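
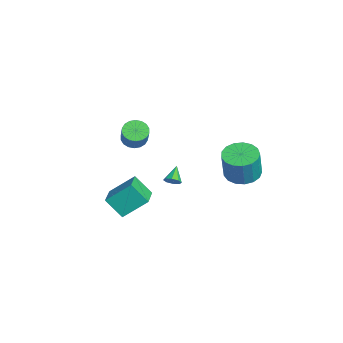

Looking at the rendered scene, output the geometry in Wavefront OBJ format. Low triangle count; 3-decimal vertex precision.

v -3.881 -0.805 1.178
v -3.418 -0.255 0.851
v -2.537 -0.304 2.014
v -2.999 -0.855 2.342
v -3.649 -0.064 1.035
v -2.768 -0.113 2.198
v -3.926 -0.02 1.246
v -3.045 -0.069 2.41
v -4.194 -0.131 1.445
v -3.313 -0.18 2.608
v -4.4 -0.376 1.59
v -3.519 -0.425 2.753
v -4.503 -0.706 1.654
v -3.622 -0.755 2.817
v -4.483 -1.056 1.624
v -3.602 -1.105 2.787
v -4.343 -1.356 1.506
v -3.462 -1.405 2.669
v -4.112 -1.547 1.322
v -3.231 -1.596 2.485
v -3.835 -1.591 1.11
v -2.954 -1.64 2.274
v -3.567 -1.48 0.912
v -2.686 -1.529 2.075
v -3.361 -1.235 0.767
v -2.48 -1.284 1.93
v -3.258 -0.905 0.703
v -2.377 -0.954 1.866
v -3.278 -0.555 0.733
v -2.397 -0.604 1.896
v 2.724 0.261 1.8
v 3.016 0.172 2.208
v 1.916 0.639 2.46
v 3.067 0.531 2.064
v 2.916 0.732 1.765
v 2.654 0.657 1.487
v 2.432 0.35 1.391
v 2.382 -0.009 1.535
v 2.532 -0.21 1.834
v 2.794 -0.135 2.113
v -0.828 -2.704 -1.116
v -0.72 -1.263 0.055
v -0.282 -1.835 -2.237
v -0.174 -0.393 -1.066
v 0.774 -3.167 -0.694
v 0.882 -1.725 0.477
v 1.32 -2.297 -1.815
v 1.428 -0.856 -0.644
v 3.348 3.989 2.505
v 4.293 4.383 2.321
v 4.737 4.145 4.091
v 3.792 3.751 4.275
v 4.019 4.781 2.443
v 4.464 4.543 4.213
v 3.592 4.997 2.579
v 4.037 4.759 4.349
v 3.109 4.983 2.699
v 3.554 4.745 4.468
v 2.681 4.741 2.774
v 3.125 4.502 4.543
v 2.405 4.326 2.787
v 2.85 4.088 4.557
v 2.346 3.835 2.736
v 2.79 3.597 4.506
v 2.516 3.379 2.632
v 2.96 3.14 4.402
v 2.876 3.062 2.499
v 3.32 2.824 4.268
v 3.345 2.958 2.367
v 3.789 2.72 4.137
v 3.814 3.09 2.267
v 4.258 2.852 4.037
v 4.177 3.428 2.222
v 4.621 3.19 3.991
v 4.349 3.895 2.241
v 4.794 3.657 4.011
f 2 1 5
f 2 5 3
f 3 5 6
f 3 6 4
f 5 1 7
f 5 7 6
f 6 7 8
f 6 8 4
f 7 1 9
f 7 9 8
f 8 9 10
f 8 10 4
f 9 1 11
f 9 11 10
f 10 11 12
f 10 12 4
f 11 1 13
f 11 13 12
f 12 13 14
f 12 14 4
f 13 1 15
f 13 15 14
f 14 15 16
f 14 16 4
f 15 1 17
f 15 17 16
f 16 17 18
f 16 18 4
f 17 1 19
f 17 19 18
f 18 19 20
f 18 20 4
f 19 1 21
f 19 21 20
f 20 21 22
f 20 22 4
f 21 1 23
f 21 23 22
f 22 23 24
f 22 24 4
f 23 1 25
f 23 25 24
f 24 25 26
f 24 26 4
f 25 1 27
f 25 27 26
f 26 27 28
f 26 28 4
f 27 1 29
f 27 29 28
f 28 29 30
f 28 30 4
f 29 1 2
f 29 2 30
f 30 2 3
f 30 3 4
f 32 31 34
f 32 34 33
f 34 31 35
f 34 35 33
f 35 31 36
f 35 36 33
f 36 31 37
f 36 37 33
f 37 31 38
f 37 38 33
f 38 31 39
f 38 39 33
f 39 31 40
f 39 40 33
f 40 31 32
f 40 32 33
f 42 44 41
f 45 42 41
f 41 44 43
f 43 45 41
f 42 48 44
f 46 42 45
f 46 48 42
f 44 48 43
f 47 45 43
f 43 48 47
f 47 46 45
f 48 46 47
f 50 49 53
f 50 53 51
f 51 53 54
f 51 54 52
f 53 49 55
f 53 55 54
f 54 55 56
f 54 56 52
f 55 49 57
f 55 57 56
f 56 57 58
f 56 58 52
f 57 49 59
f 57 59 58
f 58 59 60
f 58 60 52
f 59 49 61
f 59 61 60
f 60 61 62
f 60 62 52
f 61 49 63
f 61 63 62
f 62 63 64
f 62 64 52
f 63 49 65
f 63 65 64
f 64 65 66
f 64 66 52
f 65 49 67
f 65 67 66
f 66 67 68
f 66 68 52
f 67 49 69
f 67 69 68
f 68 69 70
f 68 70 52
f 69 49 71
f 69 71 70
f 70 71 72
f 70 72 52
f 71 49 73
f 71 73 72
f 72 73 74
f 72 74 52
f 73 49 75
f 73 75 74
f 74 75 76
f 74 76 52
f 75 49 50
f 75 50 76
f 76 50 51
f 76 51 52



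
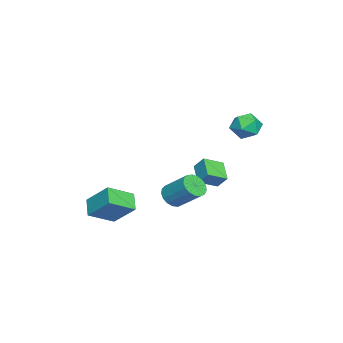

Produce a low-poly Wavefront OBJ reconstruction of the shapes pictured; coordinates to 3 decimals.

v -3.812 -0.302 -2.214
v -3.592 0.315 -1.445
v -4.588 0.667 -2.769
v -4.368 1.284 -2
v -2.672 0.196 -2.94
v -2.452 0.813 -2.171
v -3.448 1.165 -3.495
v -3.228 1.782 -2.726
v -3.714 2.932 1.574
v -3.089 3.289 0.866
v -2.431 2.511 2.494
v -1.806 2.868 1.786
v -2.379 3.504 2.321
v -3.172 3.764 1.753
v -2.348 2.036 1.607
v -3.141 2.296 1.039
v -2.245 2.736 0.887
v -2.264 3.643 1.328
v -3.256 2.157 2.032
v -3.275 3.064 2.473
v -0.631 -0.736 -3.213
v -0.248 -0.344 -3.837
v 0.294 1.047 -2.63
v -0.089 0.656 -2.007
v -0.616 -0.195 -3.843
v -0.074 1.196 -2.636
v -0.988 -0.17 -3.705
v -0.445 1.221 -2.498
v -1.278 -0.274 -3.454
v -0.735 1.117 -2.248
v -1.42 -0.485 -3.149
v -0.877 0.907 -1.942
v -1.381 -0.752 -2.857
v -0.838 0.639 -1.651
v -1.17 -1.016 -2.648
v -0.628 0.375 -1.441
v -0.836 -1.216 -2.568
v -0.294 0.176 -1.361
v -0.455 -1.305 -2.636
v 0.087 0.086 -1.429
v -0.115 -1.264 -2.836
v 0.428 0.127 -1.629
v 0.108 -1.102 -3.123
v 0.65 0.289 -1.916
v 0.161 -0.857 -3.43
v 0.703 0.535 -2.223
v 0.032 -0.583 -3.688
v 0.575 0.808 -2.481
v 3.148 -4.554 -2.256
v 3.624 -3.225 -0.969
v 2.118 -3.397 -3.07
v 2.594 -2.068 -1.783
v 4.086 -4.212 -2.957
v 4.562 -2.883 -1.67
v 3.056 -3.055 -3.771
v 3.532 -1.726 -2.484
f 2 4 1
f 5 2 1
f 1 4 3
f 3 5 1
f 2 8 4
f 6 2 5
f 6 8 2
f 4 8 3
f 7 5 3
f 3 8 7
f 7 6 5
f 8 6 7
f 9 20 14
f 9 14 10
f 9 10 16
f 9 16 19
f 9 19 20
f 10 14 18
f 14 20 13
f 20 19 11
f 19 16 15
f 16 10 17
f 12 18 13
f 12 13 11
f 12 11 15
f 12 15 17
f 12 17 18
f 13 18 14
f 11 13 20
f 15 11 19
f 17 15 16
f 18 17 10
f 22 21 25
f 22 25 23
f 23 25 26
f 23 26 24
f 25 21 27
f 25 27 26
f 26 27 28
f 26 28 24
f 27 21 29
f 27 29 28
f 28 29 30
f 28 30 24
f 29 21 31
f 29 31 30
f 30 31 32
f 30 32 24
f 31 21 33
f 31 33 32
f 32 33 34
f 32 34 24
f 33 21 35
f 33 35 34
f 34 35 36
f 34 36 24
f 35 21 37
f 35 37 36
f 36 37 38
f 36 38 24
f 37 21 39
f 37 39 38
f 38 39 40
f 38 40 24
f 39 21 41
f 39 41 40
f 40 41 42
f 40 42 24
f 41 21 43
f 41 43 42
f 42 43 44
f 42 44 24
f 43 21 45
f 43 45 44
f 44 45 46
f 44 46 24
f 45 21 47
f 45 47 46
f 46 47 48
f 46 48 24
f 47 21 22
f 47 22 48
f 48 22 23
f 48 23 24
f 50 52 49
f 53 50 49
f 49 52 51
f 51 53 49
f 50 56 52
f 54 50 53
f 54 56 50
f 52 56 51
f 55 53 51
f 51 56 55
f 55 54 53
f 56 54 55



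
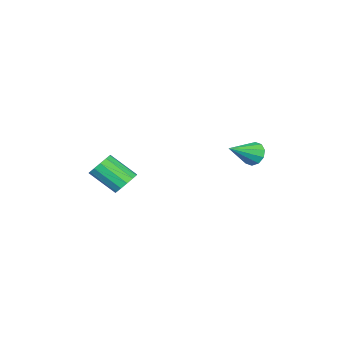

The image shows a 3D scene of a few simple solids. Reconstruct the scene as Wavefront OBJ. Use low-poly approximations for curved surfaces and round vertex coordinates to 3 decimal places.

v 1.097 3.454 3.251
v 1.463 3.558 2.688
v 2.423 2.886 4.009
v 1.48 3.908 2.92
v 1.351 4.084 3.279
v 1.124 4.02 3.627
v 0.888 3.74 3.832
v 0.73 3.35 3.815
v 0.713 3.001 3.583
v 0.842 2.824 3.224
v 1.069 2.888 2.876
v 1.306 3.168 2.671
v 3.533 -1.701 1.18
v 3.936 -2.039 0.688
v 4.13 -3.318 1.729
v 3.727 -2.979 2.22
v 4.191 -1.818 0.913
v 4.386 -3.096 1.953
v 4.237 -1.559 1.222
v 4.432 -2.838 2.262
v 4.06 -1.346 1.517
v 4.255 -2.624 2.558
v 3.715 -1.245 1.706
v 3.91 -2.523 2.747
v 3.313 -1.288 1.727
v 3.507 -2.567 2.768
v 2.98 -1.463 1.575
v 3.174 -2.742 2.616
v 2.822 -1.713 1.297
v 3.017 -2.992 2.338
v 2.891 -1.96 0.982
v 3.085 -3.238 2.022
v 3.163 -2.124 0.729
v 3.357 -3.402 1.77
v 3.552 -2.153 0.62
v 3.747 -3.432 1.661
f 2 1 4
f 2 4 3
f 4 1 5
f 4 5 3
f 5 1 6
f 5 6 3
f 6 1 7
f 6 7 3
f 7 1 8
f 7 8 3
f 8 1 9
f 8 9 3
f 9 1 10
f 9 10 3
f 10 1 11
f 10 11 3
f 11 1 12
f 11 12 3
f 12 1 2
f 12 2 3
f 14 13 17
f 14 17 15
f 15 17 18
f 15 18 16
f 17 13 19
f 17 19 18
f 18 19 20
f 18 20 16
f 19 13 21
f 19 21 20
f 20 21 22
f 20 22 16
f 21 13 23
f 21 23 22
f 22 23 24
f 22 24 16
f 23 13 25
f 23 25 24
f 24 25 26
f 24 26 16
f 25 13 27
f 25 27 26
f 26 27 28
f 26 28 16
f 27 13 29
f 27 29 28
f 28 29 30
f 28 30 16
f 29 13 31
f 29 31 30
f 30 31 32
f 30 32 16
f 31 13 33
f 31 33 32
f 32 33 34
f 32 34 16
f 33 13 35
f 33 35 34
f 34 35 36
f 34 36 16
f 35 13 14
f 35 14 36
f 36 14 15
f 36 15 16



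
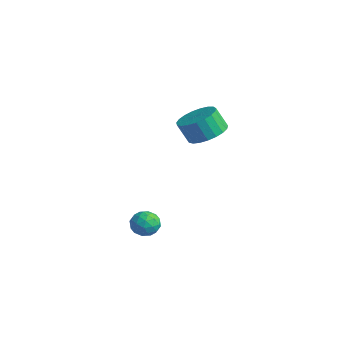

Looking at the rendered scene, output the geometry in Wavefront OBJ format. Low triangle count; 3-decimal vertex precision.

v 2.744 -3.155 -2.229
v 3.235 -3.415 -1.716
v 2.005 -4.105 -2.004
v 2.496 -4.365 -1.491
v 2.108 -3.729 -1.355
v 2.565 -3.142 -1.494
v 2.675 -4.378 -2.226
v 3.132 -3.791 -2.365
v 3.193 -4.171 -1.713
v 2.842 -3.771 -1.175
v 2.398 -3.749 -2.545
v 2.047 -3.349 -2.007
v 3.055 -3.202 -1.992
v 2.185 -4.318 -1.728
v 1.957 -3.945 -1.648
v 2.246 -4.098 -1.346
v 2.661 -3.041 -1.862
v 2.949 -3.194 -1.56
v 2.287 -3.379 -1.348
v 2.291 -4.326 -2.16
v 2.579 -4.479 -1.858
v 2.994 -3.422 -2.374
v 3.283 -3.575 -2.072
v 2.953 -4.141 -2.372
v 3.318 -3.799 -1.689
v 2.883 -4.357 -1.557
v 2.989 -4.365 -1.989
v 3.258 -4.02 -2.071
v 3.112 -3.564 -1.373
v 2.677 -4.122 -1.24
v 2.449 -3.748 -1.161
v 2.718 -3.403 -1.242
v 3.087 -4.008 -1.371
v 2.563 -3.398 -2.48
v 2.128 -3.956 -2.347
v 2.522 -4.117 -2.478
v 2.791 -3.772 -2.559
v 2.357 -3.163 -2.163
v 1.922 -3.721 -2.031
v 1.982 -3.5 -1.649
v 2.251 -3.155 -1.731
v 2.153 -3.512 -2.349
v -1.43 2.378 0.372
v -0.684 2.98 0.868
v -1.103 2.565 2.004
v -1.85 1.962 1.508
v -1.031 3.264 0.843
v -1.45 2.848 1.979
v -1.448 3.394 0.737
v -1.867 2.978 1.873
v -1.861 3.348 0.568
v -2.28 2.933 1.704
v -2.2 3.135 0.365
v -2.619 2.72 1.501
v -2.406 2.791 0.163
v -2.825 2.375 1.299
v -2.443 2.375 -0.003
v -2.862 1.96 1.133
v -2.305 1.96 -0.104
v -2.724 1.544 1.032
v -2.016 1.617 -0.122
v -2.435 1.201 1.014
v -1.626 1.405 -0.056
v -2.045 0.99 1.08
v -1.201 1.362 0.085
v -1.62 0.947 1.221
v -0.817 1.494 0.275
v -1.236 1.079 1.411
v -0.538 1.779 0.482
v -0.957 1.364 1.618
v -0.414 2.168 0.67
v -0.833 1.752 1.806
v -0.465 2.593 0.807
v -0.884 2.177 1.943
f 1 38 17
f 38 12 41
f 17 41 6
f 38 41 17
f 1 17 13
f 17 6 18
f 13 18 2
f 17 18 13
f 1 13 22
f 13 2 23
f 22 23 8
f 13 23 22
f 1 22 34
f 22 8 37
f 34 37 11
f 22 37 34
f 1 34 38
f 34 11 42
f 38 42 12
f 34 42 38
f 2 18 29
f 18 6 32
f 29 32 10
f 18 32 29
f 6 41 19
f 41 12 40
f 19 40 5
f 41 40 19
f 12 42 39
f 42 11 35
f 39 35 3
f 42 35 39
f 11 37 36
f 37 8 24
f 36 24 7
f 37 24 36
f 8 23 28
f 23 2 25
f 28 25 9
f 23 25 28
f 4 30 16
f 30 10 31
f 16 31 5
f 30 31 16
f 4 16 14
f 16 5 15
f 14 15 3
f 16 15 14
f 4 14 21
f 14 3 20
f 21 20 7
f 14 20 21
f 4 21 26
f 21 7 27
f 26 27 9
f 21 27 26
f 4 26 30
f 26 9 33
f 30 33 10
f 26 33 30
f 5 31 19
f 31 10 32
f 19 32 6
f 31 32 19
f 3 15 39
f 15 5 40
f 39 40 12
f 15 40 39
f 7 20 36
f 20 3 35
f 36 35 11
f 20 35 36
f 9 27 28
f 27 7 24
f 28 24 8
f 27 24 28
f 10 33 29
f 33 9 25
f 29 25 2
f 33 25 29
f 44 43 47
f 44 47 45
f 45 47 48
f 45 48 46
f 47 43 49
f 47 49 48
f 48 49 50
f 48 50 46
f 49 43 51
f 49 51 50
f 50 51 52
f 50 52 46
f 51 43 53
f 51 53 52
f 52 53 54
f 52 54 46
f 53 43 55
f 53 55 54
f 54 55 56
f 54 56 46
f 55 43 57
f 55 57 56
f 56 57 58
f 56 58 46
f 57 43 59
f 57 59 58
f 58 59 60
f 58 60 46
f 59 43 61
f 59 61 60
f 60 61 62
f 60 62 46
f 61 43 63
f 61 63 62
f 62 63 64
f 62 64 46
f 63 43 65
f 63 65 64
f 64 65 66
f 64 66 46
f 65 43 67
f 65 67 66
f 66 67 68
f 66 68 46
f 67 43 69
f 67 69 68
f 68 69 70
f 68 70 46
f 69 43 71
f 69 71 70
f 70 71 72
f 70 72 46
f 71 43 73
f 71 73 72
f 72 73 74
f 72 74 46
f 73 43 44
f 73 44 74
f 74 44 45
f 74 45 46



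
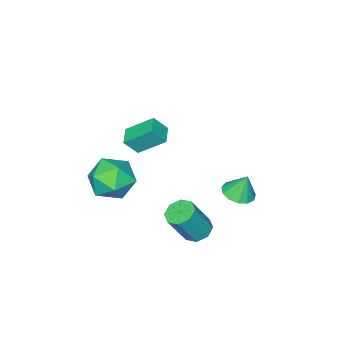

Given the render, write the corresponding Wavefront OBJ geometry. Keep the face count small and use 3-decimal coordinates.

v 3.313 -1.8 -0.377
v 3.868 -2.075 -1.316
v 3.672 -3.445 0.316
v 4.227 -3.72 -0.623
v 4.652 -2.948 0.076
v 4.43 -1.931 -0.352
v 3.11 -3.589 -0.648
v 2.888 -2.572 -1.076
v 3.742 -3.181 -1.483
v 4.696 -2.784 -1.036
v 2.844 -2.736 0.036
v 3.798 -2.339 0.483
v 1.673 -1.618 2.108
v 2.13 -1.975 2.809
v 2.333 -1.071 1.957
v 2.789 -1.428 2.659
v 2.291 -2.612 1.201
v 2.747 -2.969 1.903
v 2.95 -2.065 1.051
v 3.407 -2.422 1.752
v -1.462 -0.508 -3.381
v -0.878 -0.007 -3.418
v -1.658 -0.192 -2.239
v -1.233 0.21 -3.539
v -1.661 0.2 -3.61
v -2.026 -0.036 -3.608
v -2.211 -0.421 -3.534
v -2.159 -0.833 -3.411
v -1.885 -1.143 -3.278
v -1.477 -1.25 -3.178
v -1.064 -1.122 -3.142
v -0.777 -0.799 -3.182
v -0.708 -0.383 -3.285
v 1.46 -0.122 -3.724
v 2.068 -0.206 -4.06
v 2.888 -0.462 -2.512
v 2.28 -0.378 -2.176
v 1.976 0.305 -3.927
v 2.796 0.049 -2.379
v 1.582 0.565 -3.675
v 2.402 0.31 -2.127
v 1.116 0.423 -3.451
v 1.936 0.168 -1.904
v 0.852 -0.038 -3.388
v 1.672 -0.294 -1.84
v 0.944 -0.549 -3.521
v 1.764 -0.805 -1.973
v 1.338 -0.81 -3.773
v 2.158 -1.065 -2.225
v 1.804 -0.668 -3.996
v 2.624 -0.923 -2.449
f 1 12 6
f 1 6 2
f 1 2 8
f 1 8 11
f 1 11 12
f 2 6 10
f 6 12 5
f 12 11 3
f 11 8 7
f 8 2 9
f 4 10 5
f 4 5 3
f 4 3 7
f 4 7 9
f 4 9 10
f 5 10 6
f 3 5 12
f 7 3 11
f 9 7 8
f 10 9 2
f 14 16 13
f 17 14 13
f 13 16 15
f 15 17 13
f 14 20 16
f 18 14 17
f 18 20 14
f 16 20 15
f 19 17 15
f 15 20 19
f 19 18 17
f 20 18 19
f 22 21 24
f 22 24 23
f 24 21 25
f 24 25 23
f 25 21 26
f 25 26 23
f 26 21 27
f 26 27 23
f 27 21 28
f 27 28 23
f 28 21 29
f 28 29 23
f 29 21 30
f 29 30 23
f 30 21 31
f 30 31 23
f 31 21 32
f 31 32 23
f 32 21 33
f 32 33 23
f 33 21 22
f 33 22 23
f 35 34 38
f 35 38 36
f 36 38 39
f 36 39 37
f 38 34 40
f 38 40 39
f 39 40 41
f 39 41 37
f 40 34 42
f 40 42 41
f 41 42 43
f 41 43 37
f 42 34 44
f 42 44 43
f 43 44 45
f 43 45 37
f 44 34 46
f 44 46 45
f 45 46 47
f 45 47 37
f 46 34 48
f 46 48 47
f 47 48 49
f 47 49 37
f 48 34 50
f 48 50 49
f 49 50 51
f 49 51 37
f 50 34 35
f 50 35 51
f 51 35 36
f 51 36 37



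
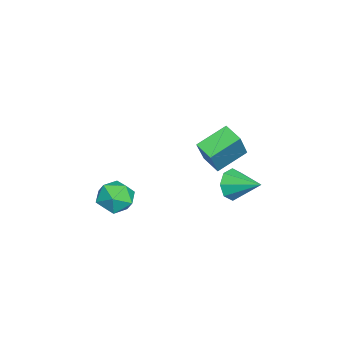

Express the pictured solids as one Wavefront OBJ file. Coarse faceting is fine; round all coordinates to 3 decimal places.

v -2.56 -3.05 -2.739
v -1.599 -3.533 -2.448
v -3.341 -3.707 -1.252
v -2.38 -4.19 -0.961
v -2.474 -3.08 -0.938
v -1.992 -2.674 -1.857
v -2.948 -4.566 -1.843
v -2.466 -4.16 -2.762
v -1.839 -4.47 -1.894
v -1.546 -3.552 -1.335
v -3.394 -3.688 -2.365
v -3.101 -2.77 -1.806
v -3.725 2.036 -1.089
v -3.171 2.135 -1.891
v -3.015 3.544 -0.411
v -3.835 2.477 -1.957
v -4.435 2.56 -1.514
v -4.619 2.336 -0.822
v -4.279 1.936 -0.287
v -3.615 1.594 -0.221
v -3.015 1.511 -0.664
v -2.831 1.735 -1.356
v -2.366 2.212 3.145
v -1.29 2.021 4.832
v -1.683 2.987 2.797
v -0.606 2.796 4.483
v -1.354 0.964 2.357
v -0.277 0.773 4.043
v -0.67 1.739 2.008
v 0.406 1.548 3.695
f 1 12 6
f 1 6 2
f 1 2 8
f 1 8 11
f 1 11 12
f 2 6 10
f 6 12 5
f 12 11 3
f 11 8 7
f 8 2 9
f 4 10 5
f 4 5 3
f 4 3 7
f 4 7 9
f 4 9 10
f 5 10 6
f 3 5 12
f 7 3 11
f 9 7 8
f 10 9 2
f 14 13 16
f 14 16 15
f 16 13 17
f 16 17 15
f 17 13 18
f 17 18 15
f 18 13 19
f 18 19 15
f 19 13 20
f 19 20 15
f 20 13 21
f 20 21 15
f 21 13 22
f 21 22 15
f 22 13 14
f 22 14 15
f 24 26 23
f 27 24 23
f 23 26 25
f 25 27 23
f 24 30 26
f 28 24 27
f 28 30 24
f 26 30 25
f 29 27 25
f 25 30 29
f 29 28 27
f 30 28 29



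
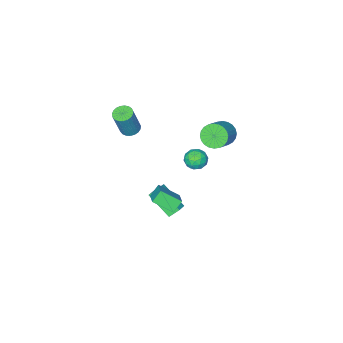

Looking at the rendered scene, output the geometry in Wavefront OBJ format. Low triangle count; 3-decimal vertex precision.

v 1.262 0.77 -4.291
v 1.556 -0.747 -3.202
v 1.969 1.197 -3.886
v 2.263 -0.319 -2.797
v 1.777 0.459 -4.863
v 2.071 -1.057 -3.774
v 2.484 0.887 -4.458
v 2.778 -0.63 -3.369
v 3.336 -1.518 2.672
v 3.691 -1.046 2.521
v 4.299 -0.93 4.317
v 3.944 -1.402 4.468
v 3.475 -0.93 2.587
v 4.083 -0.814 4.383
v 3.235 -0.917 2.667
v 3.843 -0.8 4.463
v 3.012 -1.007 2.749
v 3.621 -0.891 4.545
v 2.845 -1.185 2.817
v 3.454 -1.069 4.613
v 2.763 -1.422 2.86
v 3.372 -1.305 4.656
v 2.78 -1.674 2.87
v 3.389 -1.558 4.666
v 2.894 -1.9 2.846
v 3.502 -1.784 4.643
v 3.083 -2.06 2.793
v 3.692 -1.944 4.589
v 3.316 -2.126 2.718
v 3.925 -2.01 4.514
v 3.553 -2.087 2.635
v 4.161 -1.971 4.431
v 3.752 -1.95 2.559
v 4.36 -1.833 4.355
v 3.879 -1.737 2.502
v 4.488 -1.621 4.298
v 3.912 -1.488 2.475
v 4.521 -1.371 4.271
v 3.846 -1.243 2.481
v 4.454 -1.127 4.278
v 2.569 0.039 -1.984
v 3.187 1.019 -1.372
v 1.792 0.995 -2.73
v 2.41 1.974 -2.118
v 3.19 0.046 -2.622
v 3.808 1.025 -2.01
v 2.413 1.001 -3.368
v 3.031 1.981 -2.756
v 1.689 3.148 2.595
v 2.412 3.108 2.565
v 1.608 2.292 1.795
v 2.331 2.252 1.765
v 1.98 2.035 2.362
v 2.03 2.564 2.856
v 1.99 2.836 1.504
v 2.04 3.365 1.998
v 2.599 2.915 1.891
v 2.593 2.42 2.421
v 1.427 2.98 1.939
v 1.421 2.485 2.469
v 2.058 3.203 2.65
v 1.962 2.197 1.71
v 1.756 2.07 2.061
v 2.181 2.046 2.043
v 1.833 2.883 2.821
v 2.258 2.86 2.804
v 2.004 2.229 2.684
v 1.762 2.54 1.556
v 2.187 2.517 1.539
v 1.839 3.354 2.317
v 2.264 3.33 2.299
v 2.016 3.171 1.676
v 2.592 3.066 2.236
v 2.545 2.563 1.766
v 2.344 2.906 1.613
v 2.373 3.217 1.903
v 2.589 2.775 2.548
v 2.541 2.272 2.078
v 2.335 2.144 2.429
v 2.364 2.455 2.719
v 2.698 2.661 2.152
v 1.479 3.128 2.282
v 1.431 2.625 1.812
v 1.656 2.945 1.641
v 1.685 3.256 1.931
v 1.475 2.837 2.594
v 1.428 2.334 2.124
v 1.647 2.183 2.457
v 1.676 2.494 2.747
v 1.322 2.739 2.208
v -0.19 2.385 2.967
v 0.27 2.498 2.298
v 1.411 3.088 3.184
v 0.95 2.975 3.853
v 0.114 2.777 2.314
v 1.255 3.367 3.2
v -0.089 2.996 2.43
v 1.052 3.586 3.315
v -0.307 3.122 2.627
v 0.834 3.712 3.512
v -0.508 3.136 2.876
v 0.633 3.726 3.761
v -0.66 3.035 3.139
v 0.481 3.625 4.024
v -0.74 2.836 3.376
v 0.4 3.426 4.261
v -0.737 2.568 3.55
v 0.403 3.158 4.436
v -0.651 2.272 3.636
v 0.49 2.862 4.522
v -0.495 1.993 3.62
v 0.646 2.583 4.506
v -0.292 1.774 3.505
v 0.849 2.364 4.39
v -0.074 1.648 3.308
v 1.067 2.238 4.193
v 0.127 1.634 3.059
v 1.268 2.224 3.944
v 0.279 1.735 2.796
v 1.42 2.325 3.681
v 0.36 1.934 2.559
v 1.5 2.524 3.444
v 0.357 2.202 2.384
v 1.497 2.792 3.27
f 2 4 1
f 5 2 1
f 1 4 3
f 3 5 1
f 2 8 4
f 6 2 5
f 6 8 2
f 4 8 3
f 7 5 3
f 3 8 7
f 7 6 5
f 8 6 7
f 10 9 13
f 10 13 11
f 11 13 14
f 11 14 12
f 13 9 15
f 13 15 14
f 14 15 16
f 14 16 12
f 15 9 17
f 15 17 16
f 16 17 18
f 16 18 12
f 17 9 19
f 17 19 18
f 18 19 20
f 18 20 12
f 19 9 21
f 19 21 20
f 20 21 22
f 20 22 12
f 21 9 23
f 21 23 22
f 22 23 24
f 22 24 12
f 23 9 25
f 23 25 24
f 24 25 26
f 24 26 12
f 25 9 27
f 25 27 26
f 26 27 28
f 26 28 12
f 27 9 29
f 27 29 28
f 28 29 30
f 28 30 12
f 29 9 31
f 29 31 30
f 30 31 32
f 30 32 12
f 31 9 33
f 31 33 32
f 32 33 34
f 32 34 12
f 33 9 35
f 33 35 34
f 34 35 36
f 34 36 12
f 35 9 37
f 35 37 36
f 36 37 38
f 36 38 12
f 37 9 39
f 37 39 38
f 38 39 40
f 38 40 12
f 39 9 10
f 39 10 40
f 40 10 11
f 40 11 12
f 42 44 41
f 45 42 41
f 41 44 43
f 43 45 41
f 42 48 44
f 46 42 45
f 46 48 42
f 44 48 43
f 47 45 43
f 43 48 47
f 47 46 45
f 48 46 47
f 49 86 65
f 86 60 89
f 65 89 54
f 86 89 65
f 49 65 61
f 65 54 66
f 61 66 50
f 65 66 61
f 49 61 70
f 61 50 71
f 70 71 56
f 61 71 70
f 49 70 82
f 70 56 85
f 82 85 59
f 70 85 82
f 49 82 86
f 82 59 90
f 86 90 60
f 82 90 86
f 50 66 77
f 66 54 80
f 77 80 58
f 66 80 77
f 54 89 67
f 89 60 88
f 67 88 53
f 89 88 67
f 60 90 87
f 90 59 83
f 87 83 51
f 90 83 87
f 59 85 84
f 85 56 72
f 84 72 55
f 85 72 84
f 56 71 76
f 71 50 73
f 76 73 57
f 71 73 76
f 52 78 64
f 78 58 79
f 64 79 53
f 78 79 64
f 52 64 62
f 64 53 63
f 62 63 51
f 64 63 62
f 52 62 69
f 62 51 68
f 69 68 55
f 62 68 69
f 52 69 74
f 69 55 75
f 74 75 57
f 69 75 74
f 52 74 78
f 74 57 81
f 78 81 58
f 74 81 78
f 53 79 67
f 79 58 80
f 67 80 54
f 79 80 67
f 51 63 87
f 63 53 88
f 87 88 60
f 63 88 87
f 55 68 84
f 68 51 83
f 84 83 59
f 68 83 84
f 57 75 76
f 75 55 72
f 76 72 56
f 75 72 76
f 58 81 77
f 81 57 73
f 77 73 50
f 81 73 77
f 92 91 95
f 92 95 93
f 93 95 96
f 93 96 94
f 95 91 97
f 95 97 96
f 96 97 98
f 96 98 94
f 97 91 99
f 97 99 98
f 98 99 100
f 98 100 94
f 99 91 101
f 99 101 100
f 100 101 102
f 100 102 94
f 101 91 103
f 101 103 102
f 102 103 104
f 102 104 94
f 103 91 105
f 103 105 104
f 104 105 106
f 104 106 94
f 105 91 107
f 105 107 106
f 106 107 108
f 106 108 94
f 107 91 109
f 107 109 108
f 108 109 110
f 108 110 94
f 109 91 111
f 109 111 110
f 110 111 112
f 110 112 94
f 111 91 113
f 111 113 112
f 112 113 114
f 112 114 94
f 113 91 115
f 113 115 114
f 114 115 116
f 114 116 94
f 115 91 117
f 115 117 116
f 116 117 118
f 116 118 94
f 117 91 119
f 117 119 118
f 118 119 120
f 118 120 94
f 119 91 121
f 119 121 120
f 120 121 122
f 120 122 94
f 121 91 123
f 121 123 122
f 122 123 124
f 122 124 94
f 123 91 92
f 123 92 124
f 124 92 93
f 124 93 94



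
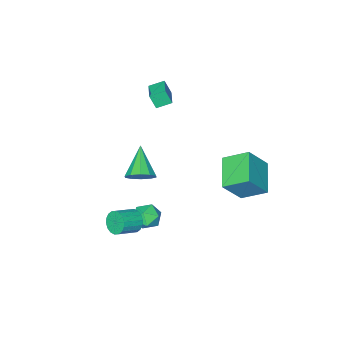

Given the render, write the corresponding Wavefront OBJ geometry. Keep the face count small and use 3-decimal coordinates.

v -3.175 -2.473 2.726
v -3.005 -2.812 3.531
v -2.42 -1.462 2.993
v -2.25 -1.801 3.798
v -2.49 -2.899 2.402
v -2.32 -3.238 3.207
v -1.735 -1.888 2.669
v -1.565 -2.227 3.474
v 1.53 0.389 -2.848
v 1.759 0.072 -3.416
v 2.859 0.013 -2.94
v 2.63 0.331 -2.372
v 1.803 0.369 -3.482
v 2.903 0.31 -3.005
v 1.794 0.669 -3.421
v 2.893 0.611 -2.945
v 1.731 0.915 -3.248
v 2.831 0.856 -2.771
v 1.629 1.056 -2.995
v 2.729 0.997 -2.518
v 1.508 1.066 -2.713
v 2.607 1.007 -2.236
v 1.391 0.941 -2.458
v 2.49 0.882 -1.981
v 1.301 0.707 -2.28
v 2.401 0.648 -1.804
v 1.257 0.41 -2.215
v 2.357 0.351 -1.738
v 1.267 0.109 -2.275
v 2.366 0.051 -1.799
v 1.329 -0.136 -2.449
v 2.429 -0.195 -1.972
v 1.431 -0.277 -2.702
v 2.531 -0.336 -2.225
v 1.553 -0.287 -2.984
v 2.652 -0.346 -2.507
v 1.67 -0.162 -3.239
v 2.769 -0.221 -2.762
v 0.086 0.509 -4.077
v 0.791 0.506 -3.658
v -0.191 -0.706 -3.622
v 0.514 -0.709 -3.203
v -0.095 -0.209 -2.976
v 0.076 0.542 -3.258
v 0.524 -0.742 -4.022
v 0.695 0.009 -4.304
v 1.062 -0.268 -3.624
v 0.679 0.062 -2.978
v -0.079 -0.262 -4.302
v -0.462 0.068 -3.656
v -3.531 1.137 -0.228
v -4.334 2.22 0.558
v -4.618 1.352 -1.634
v -5.42 2.435 -0.849
v -2.38 2.485 -0.911
v -3.182 3.568 -0.126
v -3.466 2.7 -2.318
v -4.269 3.783 -1.532
v 1.265 0.656 0.725
v 1.952 0.289 0.907
v 0.355 -0.496 1.835
v 1.884 0.655 1.232
v 1.58 1.022 1.363
v 1.155 1.249 1.251
v 0.772 1.25 0.938
v 0.578 1.023 0.544
v 0.645 0.657 0.219
v 0.95 0.29 0.087
v 1.374 0.063 0.199
v 1.757 0.063 0.512
f 2 4 1
f 5 2 1
f 1 4 3
f 3 5 1
f 2 8 4
f 6 2 5
f 6 8 2
f 4 8 3
f 7 5 3
f 3 8 7
f 7 6 5
f 8 6 7
f 10 9 13
f 10 13 11
f 11 13 14
f 11 14 12
f 13 9 15
f 13 15 14
f 14 15 16
f 14 16 12
f 15 9 17
f 15 17 16
f 16 17 18
f 16 18 12
f 17 9 19
f 17 19 18
f 18 19 20
f 18 20 12
f 19 9 21
f 19 21 20
f 20 21 22
f 20 22 12
f 21 9 23
f 21 23 22
f 22 23 24
f 22 24 12
f 23 9 25
f 23 25 24
f 24 25 26
f 24 26 12
f 25 9 27
f 25 27 26
f 26 27 28
f 26 28 12
f 27 9 29
f 27 29 28
f 28 29 30
f 28 30 12
f 29 9 31
f 29 31 30
f 30 31 32
f 30 32 12
f 31 9 33
f 31 33 32
f 32 33 34
f 32 34 12
f 33 9 35
f 33 35 34
f 34 35 36
f 34 36 12
f 35 9 37
f 35 37 36
f 36 37 38
f 36 38 12
f 37 9 10
f 37 10 38
f 38 10 11
f 38 11 12
f 39 50 44
f 39 44 40
f 39 40 46
f 39 46 49
f 39 49 50
f 40 44 48
f 44 50 43
f 50 49 41
f 49 46 45
f 46 40 47
f 42 48 43
f 42 43 41
f 42 41 45
f 42 45 47
f 42 47 48
f 43 48 44
f 41 43 50
f 45 41 49
f 47 45 46
f 48 47 40
f 52 54 51
f 55 52 51
f 51 54 53
f 53 55 51
f 52 58 54
f 56 52 55
f 56 58 52
f 54 58 53
f 57 55 53
f 53 58 57
f 57 56 55
f 58 56 57
f 60 59 62
f 60 62 61
f 62 59 63
f 62 63 61
f 63 59 64
f 63 64 61
f 64 59 65
f 64 65 61
f 65 59 66
f 65 66 61
f 66 59 67
f 66 67 61
f 67 59 68
f 67 68 61
f 68 59 69
f 68 69 61
f 69 59 70
f 69 70 61
f 70 59 60
f 70 60 61



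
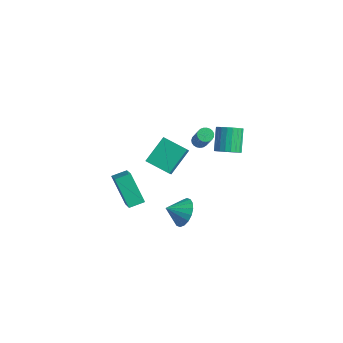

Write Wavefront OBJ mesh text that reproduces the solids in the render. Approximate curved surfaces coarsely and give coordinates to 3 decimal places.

v -3.278 3.803 -1.602
v -2.923 4.126 -1.739
v -1.746 3.541 -0.076
v -2.102 3.217 0.062
v -3.041 4.243 -1.615
v -1.865 3.657 0.049
v -3.201 4.283 -1.487
v -2.024 3.698 0.176
v -3.374 4.241 -1.38
v -2.197 3.655 0.283
v -3.53 4.122 -1.311
v -2.353 3.537 0.352
v -3.643 3.949 -1.292
v -2.466 3.363 0.371
v -3.693 3.75 -1.327
v -2.516 3.165 0.336
v -3.671 3.56 -1.409
v -2.494 2.975 0.254
v -3.581 3.413 -1.525
v -2.405 2.827 0.139
v -3.439 3.332 -1.654
v -2.263 2.747 0.01
v -3.269 3.333 -1.773
v -2.093 2.748 -0.11
v -3.101 3.415 -1.864
v -1.924 2.83 -0.2
v -2.963 3.565 -1.908
v -1.787 2.979 -0.245
v -2.88 3.755 -1.9
v -1.703 3.169 -0.237
v -2.866 3.954 -1.84
v -1.689 3.368 -0.177
v -0.922 -3.637 -1.428
v -2.19 -3.593 0.157
v -0.607 -2.781 -1.2
v -1.875 -2.737 0.385
v 0.355 -4.383 -0.385
v -0.913 -4.339 1.2
v 0.67 -3.527 -0.157
v -0.598 -3.483 1.428
v 0.964 2.187 1.155
v 1.274 1.705 1.67
v 0.526 2.491 2.859
v 0.216 2.973 2.345
v 1.495 1.937 1.655
v 0.746 2.723 2.844
v 1.623 2.212 1.553
v 0.874 2.998 2.742
v 1.637 2.483 1.383
v 0.889 3.269 2.572
v 1.536 2.703 1.174
v 0.787 3.489 2.363
v 1.335 2.833 0.961
v 0.586 3.62 2.15
v 1.07 2.852 0.782
v 0.322 3.638 1.971
v 0.787 2.756 0.668
v 0.039 3.542 1.857
v 0.535 2.561 0.638
v -0.214 3.347 1.827
v 0.356 2.302 0.697
v -0.392 3.088 1.886
v 0.283 2.023 0.836
v -0.465 2.809 2.025
v 0.328 1.772 1.03
v -0.42 2.558 2.219
v 0.483 1.593 1.245
v -0.266 2.379 2.434
v 0.721 1.516 1.446
v -0.028 2.303 2.635
v 1.001 1.556 1.596
v 0.252 2.342 2.785
v -0.299 0.047 -3.986
v 0.609 -0.354 -3.869
v -0.781 -0.867 -3.374
v 0.569 -0.093 -3.511
v 0.357 0.196 -3.246
v 0.015 0.455 -3.129
v -0.389 0.633 -3.181
v -0.776 0.695 -3.392
v -1.068 0.629 -3.721
v -1.208 0.447 -4.102
v -1.168 0.186 -4.461
v -0.956 -0.102 -4.725
v -0.614 -0.361 -4.843
v -0.21 -0.539 -4.791
v 0.177 -0.602 -4.579
v 0.469 -0.535 -4.25
v 0.132 -2.867 2.588
v -0.028 -1.484 3.73
v 1.446 -2.309 2.097
v 1.286 -0.926 3.239
v 0.694 -3.474 3.401
v 0.534 -2.091 4.543
v 2.008 -2.916 2.91
v 1.848 -1.533 4.052
f 2 1 5
f 2 5 3
f 3 5 6
f 3 6 4
f 5 1 7
f 5 7 6
f 6 7 8
f 6 8 4
f 7 1 9
f 7 9 8
f 8 9 10
f 8 10 4
f 9 1 11
f 9 11 10
f 10 11 12
f 10 12 4
f 11 1 13
f 11 13 12
f 12 13 14
f 12 14 4
f 13 1 15
f 13 15 14
f 14 15 16
f 14 16 4
f 15 1 17
f 15 17 16
f 16 17 18
f 16 18 4
f 17 1 19
f 17 19 18
f 18 19 20
f 18 20 4
f 19 1 21
f 19 21 20
f 20 21 22
f 20 22 4
f 21 1 23
f 21 23 22
f 22 23 24
f 22 24 4
f 23 1 25
f 23 25 24
f 24 25 26
f 24 26 4
f 25 1 27
f 25 27 26
f 26 27 28
f 26 28 4
f 27 1 29
f 27 29 28
f 28 29 30
f 28 30 4
f 29 1 31
f 29 31 30
f 30 31 32
f 30 32 4
f 31 1 2
f 31 2 32
f 32 2 3
f 32 3 4
f 34 36 33
f 37 34 33
f 33 36 35
f 35 37 33
f 34 40 36
f 38 34 37
f 38 40 34
f 36 40 35
f 39 37 35
f 35 40 39
f 39 38 37
f 40 38 39
f 42 41 45
f 42 45 43
f 43 45 46
f 43 46 44
f 45 41 47
f 45 47 46
f 46 47 48
f 46 48 44
f 47 41 49
f 47 49 48
f 48 49 50
f 48 50 44
f 49 41 51
f 49 51 50
f 50 51 52
f 50 52 44
f 51 41 53
f 51 53 52
f 52 53 54
f 52 54 44
f 53 41 55
f 53 55 54
f 54 55 56
f 54 56 44
f 55 41 57
f 55 57 56
f 56 57 58
f 56 58 44
f 57 41 59
f 57 59 58
f 58 59 60
f 58 60 44
f 59 41 61
f 59 61 60
f 60 61 62
f 60 62 44
f 61 41 63
f 61 63 62
f 62 63 64
f 62 64 44
f 63 41 65
f 63 65 64
f 64 65 66
f 64 66 44
f 65 41 67
f 65 67 66
f 66 67 68
f 66 68 44
f 67 41 69
f 67 69 68
f 68 69 70
f 68 70 44
f 69 41 71
f 69 71 70
f 70 71 72
f 70 72 44
f 71 41 42
f 71 42 72
f 72 42 43
f 72 43 44
f 74 73 76
f 74 76 75
f 76 73 77
f 76 77 75
f 77 73 78
f 77 78 75
f 78 73 79
f 78 79 75
f 79 73 80
f 79 80 75
f 80 73 81
f 80 81 75
f 81 73 82
f 81 82 75
f 82 73 83
f 82 83 75
f 83 73 84
f 83 84 75
f 84 73 85
f 84 85 75
f 85 73 86
f 85 86 75
f 86 73 87
f 86 87 75
f 87 73 88
f 87 88 75
f 88 73 74
f 88 74 75
f 90 92 89
f 93 90 89
f 89 92 91
f 91 93 89
f 90 96 92
f 94 90 93
f 94 96 90
f 92 96 91
f 95 93 91
f 91 96 95
f 95 94 93
f 96 94 95



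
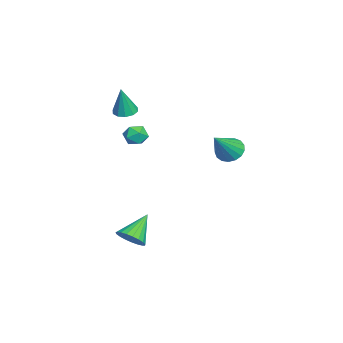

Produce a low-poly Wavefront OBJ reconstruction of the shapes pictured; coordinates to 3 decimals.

v 2.766 2.548 2.627
v 3.172 2.193 2.092
v 3.954 1.852 3.993
v 3.331 2.519 2.12
v 3.36 2.852 2.264
v 3.254 3.115 2.492
v 3.035 3.248 2.75
v 2.755 3.221 2.98
v 2.477 3.04 3.13
v 2.265 2.746 3.164
v 2.168 2.407 3.075
v 2.208 2.1 2.884
v 2.376 1.896 2.634
v 2.633 1.841 2.382
v 2.92 1.949 2.187
v 3.408 -2.111 -3.238
v 3.923 -2.252 -2.629
v 2.312 -1.389 -2.142
v 4.02 -1.947 -2.734
v 4.011 -1.67 -2.926
v 3.898 -1.47 -3.171
v 3.7 -1.38 -3.428
v 3.451 -1.417 -3.653
v 3.195 -1.574 -3.805
v 2.976 -1.824 -3.86
v 2.831 -2.123 -3.807
v 2.786 -2.421 -3.655
v 2.849 -2.665 -3.432
v 3.008 -2.813 -3.175
v 3.237 -2.84 -2.929
v 3.495 -2.741 -2.736
v 3.738 -2.533 -2.63
v -2.455 -2.884 2.64
v -1.973 -2.437 2.578
v -2.085 -3.056 4.3
v -2.316 -2.24 2.676
v -2.713 -2.288 2.759
v -3.011 -2.564 2.797
v -3.097 -2.962 2.775
v -2.937 -3.33 2.701
v -2.594 -3.528 2.604
v -2.198 -3.48 2.52
v -1.9 -3.204 2.483
v -1.814 -2.806 2.505
v -1.66 -1.639 1.239
v -1.205 -2.104 0.942
v -2.335 -2.516 1.578
v -1.88 -2.981 1.281
v -1.686 -2.613 1.863
v -1.269 -2.071 1.653
v -2.271 -2.549 0.867
v -1.854 -2.007 0.657
v -1.582 -2.666 0.712
v -1.221 -2.706 1.328
v -2.319 -1.914 1.192
v -1.958 -1.954 1.808
f 2 1 4
f 2 4 3
f 4 1 5
f 4 5 3
f 5 1 6
f 5 6 3
f 6 1 7
f 6 7 3
f 7 1 8
f 7 8 3
f 8 1 9
f 8 9 3
f 9 1 10
f 9 10 3
f 10 1 11
f 10 11 3
f 11 1 12
f 11 12 3
f 12 1 13
f 12 13 3
f 13 1 14
f 13 14 3
f 14 1 15
f 14 15 3
f 15 1 2
f 15 2 3
f 17 16 19
f 17 19 18
f 19 16 20
f 19 20 18
f 20 16 21
f 20 21 18
f 21 16 22
f 21 22 18
f 22 16 23
f 22 23 18
f 23 16 24
f 23 24 18
f 24 16 25
f 24 25 18
f 25 16 26
f 25 26 18
f 26 16 27
f 26 27 18
f 27 16 28
f 27 28 18
f 28 16 29
f 28 29 18
f 29 16 30
f 29 30 18
f 30 16 31
f 30 31 18
f 31 16 32
f 31 32 18
f 32 16 17
f 32 17 18
f 34 33 36
f 34 36 35
f 36 33 37
f 36 37 35
f 37 33 38
f 37 38 35
f 38 33 39
f 38 39 35
f 39 33 40
f 39 40 35
f 40 33 41
f 40 41 35
f 41 33 42
f 41 42 35
f 42 33 43
f 42 43 35
f 43 33 44
f 43 44 35
f 44 33 34
f 44 34 35
f 45 56 50
f 45 50 46
f 45 46 52
f 45 52 55
f 45 55 56
f 46 50 54
f 50 56 49
f 56 55 47
f 55 52 51
f 52 46 53
f 48 54 49
f 48 49 47
f 48 47 51
f 48 51 53
f 48 53 54
f 49 54 50
f 47 49 56
f 51 47 55
f 53 51 52
f 54 53 46



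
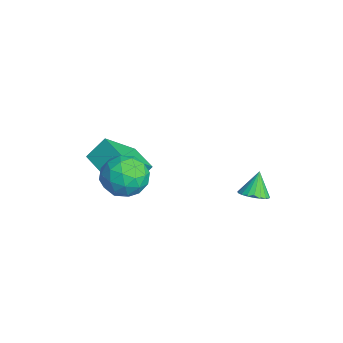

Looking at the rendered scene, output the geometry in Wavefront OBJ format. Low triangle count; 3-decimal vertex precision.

v -0.748 -3.45 0.019
v -0.041 -4.897 1.503
v -0.907 -2.579 0.943
v -0.2 -4.026 2.428
v 0.66 -2.974 -0.188
v 1.367 -4.421 1.297
v 0.501 -2.103 0.737
v 1.208 -3.55 2.221
v 2.353 -3.111 1.363
v 3.444 -3.308 1.551
v 1.916 -4.232 2.729
v 3.007 -4.429 2.917
v 2.57 -3.417 3.144
v 2.841 -2.724 2.3
v 2.519 -4.816 1.98
v 2.79 -4.123 1.136
v 3.547 -4.361 1.932
v 3.579 -3.497 2.652
v 1.781 -4.043 1.628
v 1.813 -3.179 2.348
v 2.937 -3.111 1.337
v 2.423 -4.429 2.943
v 2.166 -3.834 3.076
v 2.808 -3.95 3.187
v 2.582 -2.768 1.777
v 3.224 -2.884 1.888
v 2.71 -2.948 2.824
v 2.136 -4.656 2.392
v 2.778 -4.772 2.503
v 2.552 -3.59 1.093
v 3.194 -3.706 1.204
v 2.65 -4.592 1.456
v 3.639 -3.846 1.672
v 3.382 -4.505 2.475
v 3.095 -4.732 1.924
v 3.254 -4.325 1.428
v 3.658 -3.338 2.095
v 3.401 -3.997 2.898
v 3.144 -3.402 3.031
v 3.303 -2.995 2.535
v 3.718 -3.957 2.319
v 1.959 -3.543 1.382
v 1.702 -4.202 2.185
v 2.057 -4.545 1.745
v 2.216 -4.138 1.249
v 1.978 -3.035 1.805
v 1.721 -3.694 2.608
v 2.106 -3.215 2.852
v 2.265 -2.808 2.356
v 1.642 -3.583 1.961
v 3.592 1.574 0.655
v 3.999 2.144 0.641
v 3.108 1.946 1.745
v 3.76 2.237 0.504
v 3.492 2.215 0.392
v 3.241 2.083 0.326
v 3.052 1.862 0.316
v 2.955 1.592 0.365
v 2.969 1.319 0.465
v 3.091 1.09 0.597
v 3.299 0.944 0.739
v 3.558 0.908 0.866
v 3.823 0.987 0.957
v 4.048 1.167 0.996
v 4.195 1.418 0.975
v 4.237 1.696 0.9
v 4.168 1.953 0.781
f 2 4 1
f 5 2 1
f 1 4 3
f 3 5 1
f 2 8 4
f 6 2 5
f 6 8 2
f 4 8 3
f 7 5 3
f 3 8 7
f 7 6 5
f 8 6 7
f 9 46 25
f 46 20 49
f 25 49 14
f 46 49 25
f 9 25 21
f 25 14 26
f 21 26 10
f 25 26 21
f 9 21 30
f 21 10 31
f 30 31 16
f 21 31 30
f 9 30 42
f 30 16 45
f 42 45 19
f 30 45 42
f 9 42 46
f 42 19 50
f 46 50 20
f 42 50 46
f 10 26 37
f 26 14 40
f 37 40 18
f 26 40 37
f 14 49 27
f 49 20 48
f 27 48 13
f 49 48 27
f 20 50 47
f 50 19 43
f 47 43 11
f 50 43 47
f 19 45 44
f 45 16 32
f 44 32 15
f 45 32 44
f 16 31 36
f 31 10 33
f 36 33 17
f 31 33 36
f 12 38 24
f 38 18 39
f 24 39 13
f 38 39 24
f 12 24 22
f 24 13 23
f 22 23 11
f 24 23 22
f 12 22 29
f 22 11 28
f 29 28 15
f 22 28 29
f 12 29 34
f 29 15 35
f 34 35 17
f 29 35 34
f 12 34 38
f 34 17 41
f 38 41 18
f 34 41 38
f 13 39 27
f 39 18 40
f 27 40 14
f 39 40 27
f 11 23 47
f 23 13 48
f 47 48 20
f 23 48 47
f 15 28 44
f 28 11 43
f 44 43 19
f 28 43 44
f 17 35 36
f 35 15 32
f 36 32 16
f 35 32 36
f 18 41 37
f 41 17 33
f 37 33 10
f 41 33 37
f 52 51 54
f 52 54 53
f 54 51 55
f 54 55 53
f 55 51 56
f 55 56 53
f 56 51 57
f 56 57 53
f 57 51 58
f 57 58 53
f 58 51 59
f 58 59 53
f 59 51 60
f 59 60 53
f 60 51 61
f 60 61 53
f 61 51 62
f 61 62 53
f 62 51 63
f 62 63 53
f 63 51 64
f 63 64 53
f 64 51 65
f 64 65 53
f 65 51 66
f 65 66 53
f 66 51 67
f 66 67 53
f 67 51 52
f 67 52 53



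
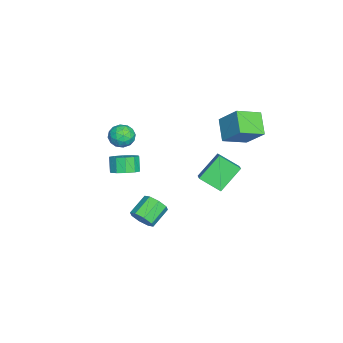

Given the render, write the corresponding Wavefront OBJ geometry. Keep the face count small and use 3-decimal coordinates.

v -0.55 -2.15 3.229
v 0.05 -1.888 3.705
v -0.03 -3.352 3.235
v 0.57 -3.09 3.711
v -0.183 -3.142 4.002
v -0.505 -2.399 3.998
v 0.525 -2.841 2.942
v 0.203 -2.098 2.938
v 0.715 -2.315 3.527
v 0.277 -2.501 4.182
v -0.257 -2.739 2.758
v -0.695 -2.925 3.413
v -0.296 -1.913 3.466
v 0.316 -3.327 3.474
v -0.127 -3.357 3.645
v 0.226 -3.203 3.924
v -0.622 -2.214 3.639
v -0.269 -2.06 3.918
v -0.406 -2.797 4.093
v 0.289 -3.18 3.022
v 0.642 -3.026 3.301
v -0.206 -2.037 3.016
v 0.147 -1.883 3.295
v 0.426 -2.443 2.847
v 0.448 -2.01 3.642
v 0.754 -2.717 3.645
v 0.727 -2.57 3.193
v 0.538 -2.134 3.191
v 0.19 -2.119 4.027
v 0.496 -2.826 4.03
v 0.053 -2.857 4.201
v -0.136 -2.42 4.199
v 0.581 -2.37 3.922
v -0.476 -2.414 2.91
v -0.17 -3.121 2.913
v 0.156 -2.82 2.741
v -0.033 -2.383 2.739
v -0.734 -2.523 3.295
v -0.428 -3.23 3.298
v -0.518 -3.106 3.749
v -0.707 -2.67 3.747
v -0.561 -2.87 3.018
v 1.341 1.826 1.774
v 0.381 2.727 3.03
v 1.491 3.024 1.028
v 0.531 3.926 2.284
v 2.529 2.114 2.476
v 1.569 3.016 3.732
v 2.679 3.313 1.73
v 1.719 4.214 2.986
v -2.213 2.337 3.963
v -1.536 3.417 5.262
v -3.076 3.55 3.405
v -2.399 4.63 4.704
v -1.061 2.73 3.036
v -0.384 3.81 4.335
v -1.924 3.943 2.478
v -1.247 5.023 3.777
v -2.447 -3.034 -1.344
v -2.024 -2.363 -0.988
v -2.549 -2.514 -0.079
v -2.973 -3.186 -0.436
v -2.473 -2.174 -1.216
v -2.998 -2.325 -0.307
v -2.912 -2.314 -1.493
v -3.437 -2.465 -0.585
v -3.174 -2.729 -1.713
v -3.699 -2.88 -0.805
v -3.158 -3.261 -1.792
v -3.683 -3.412 -0.884
v -2.871 -3.706 -1.701
v -3.396 -3.857 -0.792
v -2.422 -3.895 -1.473
v -2.947 -4.046 -0.564
v -1.983 -3.755 -1.195
v -2.508 -3.906 -0.287
v -1.721 -3.34 -0.975
v -2.246 -3.491 -0.067
v -1.737 -2.808 -0.896
v -2.262 -2.959 0.012
v 4.297 -0.627 0.075
v 4.562 -0.912 0.728
v 3.528 -0.337 1.398
v 3.263 -0.053 0.745
v 4.779 -0.385 0.611
v 3.744 0.19 1.281
v 4.713 -0 0.179
v 3.679 0.575 0.849
v 4.404 0.017 -0.313
v 3.37 0.592 0.357
v 4.032 -0.343 -0.578
v 2.998 0.232 0.092
v 3.816 -0.87 -0.461
v 2.781 -0.295 0.209
v 3.881 -1.255 -0.029
v 2.847 -0.68 0.641
v 4.19 -1.272 0.463
v 3.156 -0.697 1.133
f 1 38 17
f 38 12 41
f 17 41 6
f 38 41 17
f 1 17 13
f 17 6 18
f 13 18 2
f 17 18 13
f 1 13 22
f 13 2 23
f 22 23 8
f 13 23 22
f 1 22 34
f 22 8 37
f 34 37 11
f 22 37 34
f 1 34 38
f 34 11 42
f 38 42 12
f 34 42 38
f 2 18 29
f 18 6 32
f 29 32 10
f 18 32 29
f 6 41 19
f 41 12 40
f 19 40 5
f 41 40 19
f 12 42 39
f 42 11 35
f 39 35 3
f 42 35 39
f 11 37 36
f 37 8 24
f 36 24 7
f 37 24 36
f 8 23 28
f 23 2 25
f 28 25 9
f 23 25 28
f 4 30 16
f 30 10 31
f 16 31 5
f 30 31 16
f 4 16 14
f 16 5 15
f 14 15 3
f 16 15 14
f 4 14 21
f 14 3 20
f 21 20 7
f 14 20 21
f 4 21 26
f 21 7 27
f 26 27 9
f 21 27 26
f 4 26 30
f 26 9 33
f 30 33 10
f 26 33 30
f 5 31 19
f 31 10 32
f 19 32 6
f 31 32 19
f 3 15 39
f 15 5 40
f 39 40 12
f 15 40 39
f 7 20 36
f 20 3 35
f 36 35 11
f 20 35 36
f 9 27 28
f 27 7 24
f 28 24 8
f 27 24 28
f 10 33 29
f 33 9 25
f 29 25 2
f 33 25 29
f 44 46 43
f 47 44 43
f 43 46 45
f 45 47 43
f 44 50 46
f 48 44 47
f 48 50 44
f 46 50 45
f 49 47 45
f 45 50 49
f 49 48 47
f 50 48 49
f 52 54 51
f 55 52 51
f 51 54 53
f 53 55 51
f 52 58 54
f 56 52 55
f 56 58 52
f 54 58 53
f 57 55 53
f 53 58 57
f 57 56 55
f 58 56 57
f 60 59 63
f 60 63 61
f 61 63 64
f 61 64 62
f 63 59 65
f 63 65 64
f 64 65 66
f 64 66 62
f 65 59 67
f 65 67 66
f 66 67 68
f 66 68 62
f 67 59 69
f 67 69 68
f 68 69 70
f 68 70 62
f 69 59 71
f 69 71 70
f 70 71 72
f 70 72 62
f 71 59 73
f 71 73 72
f 72 73 74
f 72 74 62
f 73 59 75
f 73 75 74
f 74 75 76
f 74 76 62
f 75 59 77
f 75 77 76
f 76 77 78
f 76 78 62
f 77 59 79
f 77 79 78
f 78 79 80
f 78 80 62
f 79 59 60
f 79 60 80
f 80 60 61
f 80 61 62
f 82 81 85
f 82 85 83
f 83 85 86
f 83 86 84
f 85 81 87
f 85 87 86
f 86 87 88
f 86 88 84
f 87 81 89
f 87 89 88
f 88 89 90
f 88 90 84
f 89 81 91
f 89 91 90
f 90 91 92
f 90 92 84
f 91 81 93
f 91 93 92
f 92 93 94
f 92 94 84
f 93 81 95
f 93 95 94
f 94 95 96
f 94 96 84
f 95 81 97
f 95 97 96
f 96 97 98
f 96 98 84
f 97 81 82
f 97 82 98
f 98 82 83
f 98 83 84



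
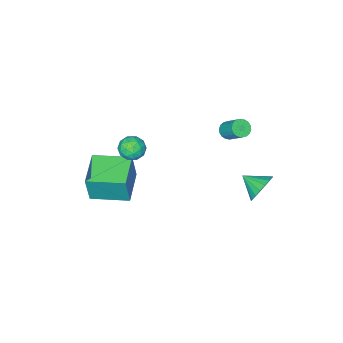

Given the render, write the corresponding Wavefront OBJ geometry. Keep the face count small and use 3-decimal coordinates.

v 1.839 -0.814 -1.523
v 2.133 -0.776 0.192
v 3.306 0.424 -1.802
v 3.6 0.463 -0.087
v 3.16 -2.423 -1.713
v 3.454 -2.384 0.002
v 4.627 -1.184 -1.992
v 4.921 -1.146 -0.277
v -2.666 3.843 -2.198
v -2.126 3.685 -2.939
v -2.314 2.717 -1.702
v -1.87 3.88 -2.678
v -1.772 4.068 -2.322
v -1.851 4.211 -1.942
v -2.091 4.281 -1.612
v -2.446 4.264 -1.399
v -2.843 4.164 -1.344
v -3.206 4.001 -1.458
v -3.462 3.806 -1.718
v -3.56 3.618 -2.074
v -3.481 3.476 -2.454
v -3.24 3.405 -2.784
v -2.886 3.422 -2.998
v -2.488 3.522 -3.053
v -3.067 0.802 0.244
v -2.521 0.87 0.135
v -2.448 1.905 1.148
v -2.993 1.838 1.256
v -2.63 1.03 -0.021
v -2.556 2.066 0.991
v -2.824 1.146 -0.126
v -2.751 2.182 0.887
v -3.067 1.194 -0.157
v -2.993 2.229 0.856
v -3.309 1.164 -0.108
v -3.236 2.199 0.904
v -3.504 1.062 0.01
v -3.431 2.098 1.022
v -3.612 0.909 0.174
v -3.539 1.945 1.186
v -3.612 0.735 0.352
v -3.539 1.77 1.365
v -3.504 0.574 0.509
v -3.43 1.61 1.521
v -3.309 0.458 0.613
v -3.236 1.494 1.626
v -3.067 0.411 0.644
v -2.993 1.446 1.657
v -2.824 0.441 0.596
v -2.751 1.476 1.608
v -2.629 0.542 0.478
v -2.556 1.578 1.49
v -2.521 0.695 0.314
v -2.448 1.731 1.326
v 1.894 -0.148 1.531
v 2.445 0.155 1.091
v 2.755 -0.555 2.329
v 3.306 -0.252 1.889
v 2.825 0.207 2.273
v 2.293 0.458 1.78
v 2.907 -0.858 1.64
v 2.375 -0.607 1.147
v 3.071 -0.283 1.159
v 3.02 0.375 1.55
v 2.18 -0.775 1.87
v 2.129 -0.117 2.261
v 2.094 0.039 1.241
v 3.106 -0.439 2.179
v 2.823 -0.17 2.404
v 3.147 0.009 2.146
v 2.004 0.217 1.646
v 2.328 0.396 1.388
v 2.551 0.426 2.082
v 2.872 -0.796 2.032
v 3.196 -0.617 1.774
v 2.053 -0.409 1.274
v 2.377 -0.23 1.016
v 2.649 -0.826 1.338
v 2.786 -0.04 1.022
v 3.292 -0.279 1.491
v 3.058 -0.636 1.345
v 2.745 -0.488 1.055
v 2.756 0.347 1.252
v 3.262 0.108 1.721
v 2.979 0.377 1.947
v 2.666 0.525 1.657
v 3.124 0.089 1.292
v 1.938 -0.508 1.699
v 2.444 -0.747 2.168
v 2.534 -0.925 1.763
v 2.221 -0.777 1.473
v 1.908 -0.121 1.929
v 2.414 -0.36 2.398
v 2.455 0.088 2.365
v 2.142 0.236 2.075
v 2.076 -0.489 2.128
f 2 4 1
f 5 2 1
f 1 4 3
f 3 5 1
f 2 8 4
f 6 2 5
f 6 8 2
f 4 8 3
f 7 5 3
f 3 8 7
f 7 6 5
f 8 6 7
f 10 9 12
f 10 12 11
f 12 9 13
f 12 13 11
f 13 9 14
f 13 14 11
f 14 9 15
f 14 15 11
f 15 9 16
f 15 16 11
f 16 9 17
f 16 17 11
f 17 9 18
f 17 18 11
f 18 9 19
f 18 19 11
f 19 9 20
f 19 20 11
f 20 9 21
f 20 21 11
f 21 9 22
f 21 22 11
f 22 9 23
f 22 23 11
f 23 9 24
f 23 24 11
f 24 9 10
f 24 10 11
f 26 25 29
f 26 29 27
f 27 29 30
f 27 30 28
f 29 25 31
f 29 31 30
f 30 31 32
f 30 32 28
f 31 25 33
f 31 33 32
f 32 33 34
f 32 34 28
f 33 25 35
f 33 35 34
f 34 35 36
f 34 36 28
f 35 25 37
f 35 37 36
f 36 37 38
f 36 38 28
f 37 25 39
f 37 39 38
f 38 39 40
f 38 40 28
f 39 25 41
f 39 41 40
f 40 41 42
f 40 42 28
f 41 25 43
f 41 43 42
f 42 43 44
f 42 44 28
f 43 25 45
f 43 45 44
f 44 45 46
f 44 46 28
f 45 25 47
f 45 47 46
f 46 47 48
f 46 48 28
f 47 25 49
f 47 49 48
f 48 49 50
f 48 50 28
f 49 25 51
f 49 51 50
f 50 51 52
f 50 52 28
f 51 25 53
f 51 53 52
f 52 53 54
f 52 54 28
f 53 25 26
f 53 26 54
f 54 26 27
f 54 27 28
f 55 92 71
f 92 66 95
f 71 95 60
f 92 95 71
f 55 71 67
f 71 60 72
f 67 72 56
f 71 72 67
f 55 67 76
f 67 56 77
f 76 77 62
f 67 77 76
f 55 76 88
f 76 62 91
f 88 91 65
f 76 91 88
f 55 88 92
f 88 65 96
f 92 96 66
f 88 96 92
f 56 72 83
f 72 60 86
f 83 86 64
f 72 86 83
f 60 95 73
f 95 66 94
f 73 94 59
f 95 94 73
f 66 96 93
f 96 65 89
f 93 89 57
f 96 89 93
f 65 91 90
f 91 62 78
f 90 78 61
f 91 78 90
f 62 77 82
f 77 56 79
f 82 79 63
f 77 79 82
f 58 84 70
f 84 64 85
f 70 85 59
f 84 85 70
f 58 70 68
f 70 59 69
f 68 69 57
f 70 69 68
f 58 68 75
f 68 57 74
f 75 74 61
f 68 74 75
f 58 75 80
f 75 61 81
f 80 81 63
f 75 81 80
f 58 80 84
f 80 63 87
f 84 87 64
f 80 87 84
f 59 85 73
f 85 64 86
f 73 86 60
f 85 86 73
f 57 69 93
f 69 59 94
f 93 94 66
f 69 94 93
f 61 74 90
f 74 57 89
f 90 89 65
f 74 89 90
f 63 81 82
f 81 61 78
f 82 78 62
f 81 78 82
f 64 87 83
f 87 63 79
f 83 79 56
f 87 79 83



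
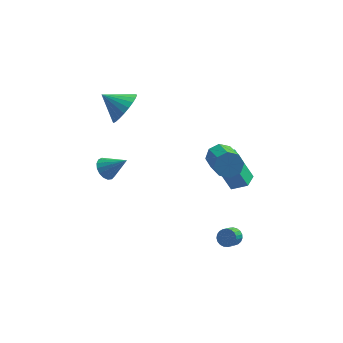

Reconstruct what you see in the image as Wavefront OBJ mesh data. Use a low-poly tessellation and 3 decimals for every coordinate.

v -2.696 3.497 2.472
v -2.106 3.515 3.376
v -3.904 4.023 3.248
v -2.036 3.902 3.224
v -2.065 4.227 2.958
v -2.191 4.441 2.617
v -2.394 4.511 2.254
v -2.643 4.427 1.925
v -2.899 4.201 1.678
v -3.125 3.868 1.553
v -3.285 3.479 1.567
v -3.356 3.092 1.719
v -3.326 2.767 1.985
v -3.2 2.553 2.326
v -2.998 2.483 2.689
v -2.749 2.567 3.018
v -2.492 2.793 3.265
v -2.267 3.126 3.39
v 2.754 -1.51 -4.031
v 3.002 -1.238 -3.623
v 2.614 -1.878 -2.96
v 2.366 -2.15 -3.369
v 2.801 -1.13 -3.637
v 2.412 -1.77 -2.974
v 2.592 -1.088 -3.719
v 2.203 -1.728 -3.056
v 2.411 -1.118 -3.855
v 2.022 -1.758 -3.192
v 2.289 -1.217 -4.022
v 1.9 -1.857 -3.359
v 2.248 -1.366 -4.19
v 1.859 -2.006 -3.527
v 2.294 -1.54 -4.331
v 1.905 -2.18 -3.668
v 2.42 -1.709 -4.42
v 2.031 -2.349 -3.757
v 2.604 -1.844 -4.442
v 2.215 -2.484 -3.779
v 2.813 -1.92 -4.393
v 2.425 -2.56 -3.73
v 3.013 -1.926 -4.281
v 2.624 -2.566 -3.619
v 3.168 -1.86 -4.127
v 2.779 -2.5 -3.464
v 3.251 -1.733 -3.955
v 2.862 -2.373 -3.293
v 3.249 -1.568 -3.797
v 2.86 -2.208 -3.135
v 3.161 -1.393 -3.68
v 2.772 -2.033 -3.017
v 1.856 1.562 -0.599
v 2.719 1.298 -0.006
v 2.23 2.432 -0.756
v 3.093 2.168 -0.163
v 2.827 0.832 -2.337
v 3.69 0.568 -1.744
v 3.201 1.702 -2.494
v 4.064 1.438 -1.901
v 2.054 -1.039 2.786
v 2.569 -0.654 3.245
v 2.881 -2.176 4.173
v 2.366 -2.561 3.714
v 2.006 -0.636 3.464
v 2.318 -2.159 4.391
v 1.471 -0.854 3.286
v 1.783 -2.377 4.213
v 1.277 -1.18 2.815
v 1.589 -2.703 3.742
v 1.539 -1.424 2.327
v 1.851 -2.946 3.255
v 2.102 -1.441 2.109
v 2.414 -2.964 3.036
v 2.637 -1.223 2.287
v 2.949 -2.746 3.214
v 2.831 -0.897 2.758
v 3.143 -2.42 3.685
v -3.808 2.995 -2.463
v -3.503 2.519 -2.925
v -2.672 2.705 -1.417
v -3.351 2.823 -3.006
v -3.304 3.166 -2.962
v -3.372 3.47 -2.804
v -3.54 3.666 -2.568
v -3.769 3.707 -2.307
v -4.007 3.585 -2.082
v -4.199 3.328 -1.945
v -4.302 2.995 -1.925
v -4.292 2.662 -2.029
v -4.17 2.405 -2.232
v -3.966 2.283 -2.488
v -3.725 2.324 -2.738
f 2 1 4
f 2 4 3
f 4 1 5
f 4 5 3
f 5 1 6
f 5 6 3
f 6 1 7
f 6 7 3
f 7 1 8
f 7 8 3
f 8 1 9
f 8 9 3
f 9 1 10
f 9 10 3
f 10 1 11
f 10 11 3
f 11 1 12
f 11 12 3
f 12 1 13
f 12 13 3
f 13 1 14
f 13 14 3
f 14 1 15
f 14 15 3
f 15 1 16
f 15 16 3
f 16 1 17
f 16 17 3
f 17 1 18
f 17 18 3
f 18 1 2
f 18 2 3
f 20 19 23
f 20 23 21
f 21 23 24
f 21 24 22
f 23 19 25
f 23 25 24
f 24 25 26
f 24 26 22
f 25 19 27
f 25 27 26
f 26 27 28
f 26 28 22
f 27 19 29
f 27 29 28
f 28 29 30
f 28 30 22
f 29 19 31
f 29 31 30
f 30 31 32
f 30 32 22
f 31 19 33
f 31 33 32
f 32 33 34
f 32 34 22
f 33 19 35
f 33 35 34
f 34 35 36
f 34 36 22
f 35 19 37
f 35 37 36
f 36 37 38
f 36 38 22
f 37 19 39
f 37 39 38
f 38 39 40
f 38 40 22
f 39 19 41
f 39 41 40
f 40 41 42
f 40 42 22
f 41 19 43
f 41 43 42
f 42 43 44
f 42 44 22
f 43 19 45
f 43 45 44
f 44 45 46
f 44 46 22
f 45 19 47
f 45 47 46
f 46 47 48
f 46 48 22
f 47 19 49
f 47 49 48
f 48 49 50
f 48 50 22
f 49 19 20
f 49 20 50
f 50 20 21
f 50 21 22
f 52 54 51
f 55 52 51
f 51 54 53
f 53 55 51
f 52 58 54
f 56 52 55
f 56 58 52
f 54 58 53
f 57 55 53
f 53 58 57
f 57 56 55
f 58 56 57
f 60 59 63
f 60 63 61
f 61 63 64
f 61 64 62
f 63 59 65
f 63 65 64
f 64 65 66
f 64 66 62
f 65 59 67
f 65 67 66
f 66 67 68
f 66 68 62
f 67 59 69
f 67 69 68
f 68 69 70
f 68 70 62
f 69 59 71
f 69 71 70
f 70 71 72
f 70 72 62
f 71 59 73
f 71 73 72
f 72 73 74
f 72 74 62
f 73 59 75
f 73 75 74
f 74 75 76
f 74 76 62
f 75 59 60
f 75 60 76
f 76 60 61
f 76 61 62
f 78 77 80
f 78 80 79
f 80 77 81
f 80 81 79
f 81 77 82
f 81 82 79
f 82 77 83
f 82 83 79
f 83 77 84
f 83 84 79
f 84 77 85
f 84 85 79
f 85 77 86
f 85 86 79
f 86 77 87
f 86 87 79
f 87 77 88
f 87 88 79
f 88 77 89
f 88 89 79
f 89 77 90
f 89 90 79
f 90 77 91
f 90 91 79
f 91 77 78
f 91 78 79



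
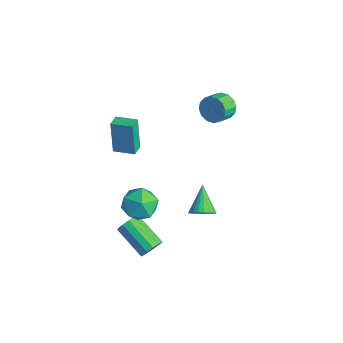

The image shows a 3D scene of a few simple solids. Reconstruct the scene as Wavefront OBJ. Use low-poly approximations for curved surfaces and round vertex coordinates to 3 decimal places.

v 3.082 -3.697 -3.01
v 3.351 -3.427 -2.375
v 1.506 -3.893 -1.396
v 1.238 -4.163 -2.03
v 3.167 -3.107 -2.57
v 1.322 -3.574 -1.591
v 2.956 -2.975 -2.905
v 1.111 -3.442 -1.925
v 2.785 -3.072 -3.273
v 0.94 -3.539 -2.293
v 2.708 -3.367 -3.557
v 0.864 -3.834 -2.577
v 2.751 -3.767 -3.668
v 0.906 -4.234 -2.688
v 2.898 -4.145 -3.569
v 1.054 -4.611 -2.59
v 3.104 -4.38 -3.294
v 1.26 -4.846 -2.314
v 3.303 -4.398 -2.928
v 1.459 -4.865 -1.948
v 3.432 -4.194 -2.588
v 1.588 -4.66 -1.608
v 3.45 -3.832 -2.382
v 1.605 -4.298 -1.402
v -3.784 -2.001 -0.566
v -4.231 -1.883 1.584
v -2.806 -1.128 -0.411
v -3.254 -1.01 1.74
v -3.246 -2.63 -0.42
v -3.694 -2.512 1.731
v -2.269 -1.757 -0.264
v -2.716 -1.639 1.886
v 2.878 -0.395 -1.701
v 3.433 -0.255 -1.171
v 1.642 0.335 -0.599
v 3.437 0.018 -1.347
v 3.345 0.219 -1.584
v 3.172 0.314 -1.841
v 2.948 0.287 -2.074
v 2.712 0.141 -2.243
v 2.505 -0.097 -2.317
v 2.362 -0.386 -2.286
v 2.309 -0.677 -2.153
v 2.354 -0.92 -1.942
v 2.489 -1.071 -1.689
v 2.692 -1.106 -1.439
v 2.928 -1.017 -1.234
v 3.154 -0.821 -1.109
v 3.333 -0.552 -1.087
v -2.341 4.041 1.253
v -1.887 3.865 0.497
v -1.505 2.902 0.95
v -1.959 3.079 1.707
v -1.59 4.107 0.761
v -1.209 3.145 1.215
v -1.494 4.332 1.158
v -1.113 3.369 1.611
v -1.625 4.479 1.58
v -1.244 3.516 2.034
v -1.948 4.508 1.915
v -1.567 3.546 2.368
v -2.376 4.413 2.072
v -1.995 3.45 2.526
v -2.795 4.218 2.01
v -2.413 3.255 2.463
v -3.091 3.975 1.745
v -2.71 3.013 2.199
v -3.187 3.751 1.349
v -2.806 2.788 1.802
v -3.056 3.604 0.926
v -2.675 2.641 1.38
v -2.733 3.574 0.592
v -2.352 2.612 1.045
v -2.305 3.67 0.434
v -1.924 2.707 0.888
v 1.01 -2.585 -0.23
v 1.88 -2.774 -1
v 1.2 -4.366 0.42
v 2.07 -4.555 -0.35
v 2.233 -3.818 0.554
v 2.116 -2.717 0.152
v 0.964 -4.423 -0.732
v 0.847 -3.322 -1.134
v 1.852 -3.909 -1.311
v 2.636 -3.535 -0.516
v 0.444 -3.605 -0.064
v 1.228 -3.231 0.731
f 2 1 5
f 2 5 3
f 3 5 6
f 3 6 4
f 5 1 7
f 5 7 6
f 6 7 8
f 6 8 4
f 7 1 9
f 7 9 8
f 8 9 10
f 8 10 4
f 9 1 11
f 9 11 10
f 10 11 12
f 10 12 4
f 11 1 13
f 11 13 12
f 12 13 14
f 12 14 4
f 13 1 15
f 13 15 14
f 14 15 16
f 14 16 4
f 15 1 17
f 15 17 16
f 16 17 18
f 16 18 4
f 17 1 19
f 17 19 18
f 18 19 20
f 18 20 4
f 19 1 21
f 19 21 20
f 20 21 22
f 20 22 4
f 21 1 23
f 21 23 22
f 22 23 24
f 22 24 4
f 23 1 2
f 23 2 24
f 24 2 3
f 24 3 4
f 26 28 25
f 29 26 25
f 25 28 27
f 27 29 25
f 26 32 28
f 30 26 29
f 30 32 26
f 28 32 27
f 31 29 27
f 27 32 31
f 31 30 29
f 32 30 31
f 34 33 36
f 34 36 35
f 36 33 37
f 36 37 35
f 37 33 38
f 37 38 35
f 38 33 39
f 38 39 35
f 39 33 40
f 39 40 35
f 40 33 41
f 40 41 35
f 41 33 42
f 41 42 35
f 42 33 43
f 42 43 35
f 43 33 44
f 43 44 35
f 44 33 45
f 44 45 35
f 45 33 46
f 45 46 35
f 46 33 47
f 46 47 35
f 47 33 48
f 47 48 35
f 48 33 49
f 48 49 35
f 49 33 34
f 49 34 35
f 51 50 54
f 51 54 52
f 52 54 55
f 52 55 53
f 54 50 56
f 54 56 55
f 55 56 57
f 55 57 53
f 56 50 58
f 56 58 57
f 57 58 59
f 57 59 53
f 58 50 60
f 58 60 59
f 59 60 61
f 59 61 53
f 60 50 62
f 60 62 61
f 61 62 63
f 61 63 53
f 62 50 64
f 62 64 63
f 63 64 65
f 63 65 53
f 64 50 66
f 64 66 65
f 65 66 67
f 65 67 53
f 66 50 68
f 66 68 67
f 67 68 69
f 67 69 53
f 68 50 70
f 68 70 69
f 69 70 71
f 69 71 53
f 70 50 72
f 70 72 71
f 71 72 73
f 71 73 53
f 72 50 74
f 72 74 73
f 73 74 75
f 73 75 53
f 74 50 51
f 74 51 75
f 75 51 52
f 75 52 53
f 76 87 81
f 76 81 77
f 76 77 83
f 76 83 86
f 76 86 87
f 77 81 85
f 81 87 80
f 87 86 78
f 86 83 82
f 83 77 84
f 79 85 80
f 79 80 78
f 79 78 82
f 79 82 84
f 79 84 85
f 80 85 81
f 78 80 87
f 82 78 86
f 84 82 83
f 85 84 77



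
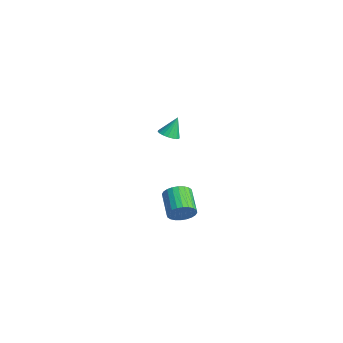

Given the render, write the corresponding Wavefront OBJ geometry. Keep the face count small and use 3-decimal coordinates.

v -0.809 3.415 -3.546
v -0.452 3.622 -2.896
v -1.794 3.952 -2.264
v -2.151 3.745 -2.914
v -0.458 3.883 -3.045
v -1.8 4.213 -2.413
v -0.518 4.072 -3.271
v -1.86 4.402 -2.639
v -0.621 4.162 -3.538
v -1.964 4.492 -2.906
v -0.754 4.138 -3.807
v -2.096 4.467 -3.174
v -0.895 4.003 -4.035
v -2.237 4.333 -3.403
v -1.022 3.779 -4.19
v -2.365 4.109 -3.558
v -1.118 3.5 -4.246
v -2.46 3.83 -3.614
v -1.166 3.208 -4.196
v -2.508 3.538 -3.564
v -1.16 2.947 -4.047
v -2.502 3.277 -3.415
v -1.1 2.758 -3.821
v -2.442 3.088 -3.189
v -0.996 2.668 -3.554
v -2.339 2.998 -2.922
v -0.864 2.693 -3.286
v -2.206 3.022 -2.653
v -0.723 2.827 -3.057
v -2.065 3.157 -2.425
v -0.595 3.051 -2.902
v -1.938 3.381 -2.27
v -0.5 3.33 -2.846
v -1.842 3.66 -2.214
v -0.001 2.339 2.973
v 0.565 2.301 3.036
v -0.079 2.861 4.007
v 0.536 2.525 2.921
v 0.401 2.712 2.816
v 0.186 2.826 2.742
v -0.065 2.843 2.714
v -0.304 2.76 2.738
v -0.483 2.594 2.808
v -0.566 2.378 2.911
v -0.537 2.154 3.026
v -0.402 1.966 3.131
v -0.187 1.853 3.205
v 0.064 1.836 3.233
v 0.303 1.918 3.209
v 0.482 2.084 3.139
f 2 1 5
f 2 5 3
f 3 5 6
f 3 6 4
f 5 1 7
f 5 7 6
f 6 7 8
f 6 8 4
f 7 1 9
f 7 9 8
f 8 9 10
f 8 10 4
f 9 1 11
f 9 11 10
f 10 11 12
f 10 12 4
f 11 1 13
f 11 13 12
f 12 13 14
f 12 14 4
f 13 1 15
f 13 15 14
f 14 15 16
f 14 16 4
f 15 1 17
f 15 17 16
f 16 17 18
f 16 18 4
f 17 1 19
f 17 19 18
f 18 19 20
f 18 20 4
f 19 1 21
f 19 21 20
f 20 21 22
f 20 22 4
f 21 1 23
f 21 23 22
f 22 23 24
f 22 24 4
f 23 1 25
f 23 25 24
f 24 25 26
f 24 26 4
f 25 1 27
f 25 27 26
f 26 27 28
f 26 28 4
f 27 1 29
f 27 29 28
f 28 29 30
f 28 30 4
f 29 1 31
f 29 31 30
f 30 31 32
f 30 32 4
f 31 1 33
f 31 33 32
f 32 33 34
f 32 34 4
f 33 1 2
f 33 2 34
f 34 2 3
f 34 3 4
f 36 35 38
f 36 38 37
f 38 35 39
f 38 39 37
f 39 35 40
f 39 40 37
f 40 35 41
f 40 41 37
f 41 35 42
f 41 42 37
f 42 35 43
f 42 43 37
f 43 35 44
f 43 44 37
f 44 35 45
f 44 45 37
f 45 35 46
f 45 46 37
f 46 35 47
f 46 47 37
f 47 35 48
f 47 48 37
f 48 35 49
f 48 49 37
f 49 35 50
f 49 50 37
f 50 35 36
f 50 36 37



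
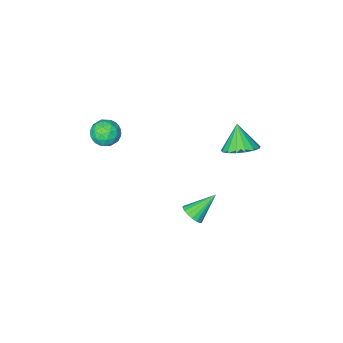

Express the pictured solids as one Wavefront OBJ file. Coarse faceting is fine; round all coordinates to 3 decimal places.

v 2.94 0.117 4.177
v 3.794 -0.001 4.192
v 2.826 -0.839 3.168
v 3.68 -0.957 3.183
v 3.197 -1.214 3.849
v 3.267 -0.623 4.473
v 3.353 -0.217 2.887
v 3.423 0.374 3.511
v 4.049 -0.208 3.395
v 3.953 -0.824 3.99
v 2.667 -0.016 3.37
v 2.571 -0.632 3.965
v 3.377 0.142 4.273
v 3.243 -0.982 3.087
v 2.959 -1.133 3.478
v 3.461 -1.203 3.488
v 3.068 -0.224 4.438
v 3.57 -0.293 4.447
v 3.218 -1.006 4.246
v 3.05 -0.547 2.913
v 3.552 -0.616 2.922
v 3.159 0.363 3.872
v 3.661 0.293 3.882
v 3.402 0.166 3.114
v 4.029 -0.049 3.814
v 3.962 -0.611 3.22
v 3.769 -0.176 3.046
v 3.811 0.172 3.413
v 3.972 -0.411 4.163
v 3.905 -0.973 3.57
v 3.621 -1.124 3.962
v 3.663 -0.777 4.329
v 4.122 -0.533 3.695
v 2.715 0.133 3.79
v 2.648 -0.429 3.197
v 2.957 -0.063 3.031
v 2.999 0.284 3.398
v 2.658 -0.229 4.14
v 2.591 -0.791 3.546
v 2.809 -1.012 3.947
v 2.851 -0.664 4.314
v 2.498 -0.307 3.665
v -0.505 1.845 -3.722
v -0.162 2.363 -3.378
v -1.875 1.995 -2.578
v -0.327 2.521 -3.596
v -0.527 2.545 -3.84
v -0.723 2.43 -4.059
v -0.876 2.2 -4.212
v -0.955 1.899 -4.268
v -0.946 1.588 -4.215
v -0.849 1.327 -4.065
v -0.684 1.169 -3.847
v -0.484 1.145 -3.603
v -0.288 1.26 -3.384
v -0.135 1.49 -3.231
v -0.055 1.791 -3.175
v -0.065 2.102 -3.228
v -3.15 2.353 1.15
v -2.138 2.131 1.239
v -3.45 1.507 2.45
v -2.192 2.552 1.5
v -2.465 2.927 1.68
v -2.895 3.17 1.739
v -3.384 3.226 1.663
v -3.819 3.082 1.469
v -4.101 2.771 1.202
v -4.165 2.364 0.923
v -3.997 1.954 0.696
v -3.635 1.636 0.572
v -3.162 1.482 0.581
v -2.686 1.527 0.72
v -2.316 1.762 0.958
f 1 38 17
f 38 12 41
f 17 41 6
f 38 41 17
f 1 17 13
f 17 6 18
f 13 18 2
f 17 18 13
f 1 13 22
f 13 2 23
f 22 23 8
f 13 23 22
f 1 22 34
f 22 8 37
f 34 37 11
f 22 37 34
f 1 34 38
f 34 11 42
f 38 42 12
f 34 42 38
f 2 18 29
f 18 6 32
f 29 32 10
f 18 32 29
f 6 41 19
f 41 12 40
f 19 40 5
f 41 40 19
f 12 42 39
f 42 11 35
f 39 35 3
f 42 35 39
f 11 37 36
f 37 8 24
f 36 24 7
f 37 24 36
f 8 23 28
f 23 2 25
f 28 25 9
f 23 25 28
f 4 30 16
f 30 10 31
f 16 31 5
f 30 31 16
f 4 16 14
f 16 5 15
f 14 15 3
f 16 15 14
f 4 14 21
f 14 3 20
f 21 20 7
f 14 20 21
f 4 21 26
f 21 7 27
f 26 27 9
f 21 27 26
f 4 26 30
f 26 9 33
f 30 33 10
f 26 33 30
f 5 31 19
f 31 10 32
f 19 32 6
f 31 32 19
f 3 15 39
f 15 5 40
f 39 40 12
f 15 40 39
f 7 20 36
f 20 3 35
f 36 35 11
f 20 35 36
f 9 27 28
f 27 7 24
f 28 24 8
f 27 24 28
f 10 33 29
f 33 9 25
f 29 25 2
f 33 25 29
f 44 43 46
f 44 46 45
f 46 43 47
f 46 47 45
f 47 43 48
f 47 48 45
f 48 43 49
f 48 49 45
f 49 43 50
f 49 50 45
f 50 43 51
f 50 51 45
f 51 43 52
f 51 52 45
f 52 43 53
f 52 53 45
f 53 43 54
f 53 54 45
f 54 43 55
f 54 55 45
f 55 43 56
f 55 56 45
f 56 43 57
f 56 57 45
f 57 43 58
f 57 58 45
f 58 43 44
f 58 44 45
f 60 59 62
f 60 62 61
f 62 59 63
f 62 63 61
f 63 59 64
f 63 64 61
f 64 59 65
f 64 65 61
f 65 59 66
f 65 66 61
f 66 59 67
f 66 67 61
f 67 59 68
f 67 68 61
f 68 59 69
f 68 69 61
f 69 59 70
f 69 70 61
f 70 59 71
f 70 71 61
f 71 59 72
f 71 72 61
f 72 59 73
f 72 73 61
f 73 59 60
f 73 60 61



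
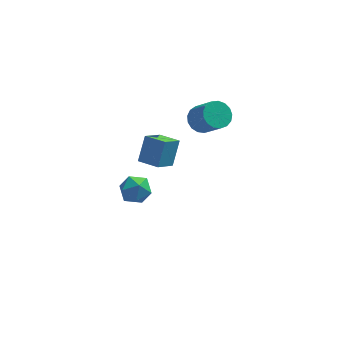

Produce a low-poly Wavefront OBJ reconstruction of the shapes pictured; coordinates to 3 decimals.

v -2.974 -0.416 2.86
v -2.648 0.295 3.935
v -2.316 0.358 2.149
v -1.99 1.069 3.224
v -2.13 -1.009 2.996
v -1.804 -0.298 4.071
v -1.472 -0.235 2.285
v -1.146 0.476 3.36
v -3.112 3.67 -2.73
v -2.551 3.231 -2.263
v -3.629 2.489 -3.217
v -3.068 2.05 -2.75
v -3.699 2.477 -2.368
v -3.379 3.207 -2.068
v -2.801 2.513 -3.412
v -2.481 3.243 -3.112
v -2.358 2.517 -2.684
v -2.914 2.494 -2.039
v -3.266 3.226 -3.441
v -3.822 3.203 -2.796
v -0.035 3.503 1.893
v 0.364 3.137 1.388
v 1.035 2.332 2.503
v 0.635 2.697 3.007
v 0.566 3.417 1.469
v 1.236 2.611 2.584
v 0.63 3.717 1.648
v 1.3 2.911 2.762
v 0.541 3.967 1.882
v 1.211 3.161 2.996
v 0.321 4.111 2.119
v 0.991 3.305 3.233
v 0.019 4.116 2.304
v 0.689 3.31 3.418
v -0.296 3.98 2.394
v 0.375 3.175 3.509
v -0.55 3.735 2.37
v 0.12 2.929 3.485
v -0.687 3.437 2.237
v -0.017 2.631 3.352
v -0.674 3.154 2.025
v -0.004 2.348 3.139
v -0.515 2.951 1.782
v 0.155 2.145 2.897
v -0.246 2.874 1.565
v 0.424 2.068 2.679
v 0.071 2.941 1.423
v 0.742 2.136 2.537
f 2 4 1
f 5 2 1
f 1 4 3
f 3 5 1
f 2 8 4
f 6 2 5
f 6 8 2
f 4 8 3
f 7 5 3
f 3 8 7
f 7 6 5
f 8 6 7
f 9 20 14
f 9 14 10
f 9 10 16
f 9 16 19
f 9 19 20
f 10 14 18
f 14 20 13
f 20 19 11
f 19 16 15
f 16 10 17
f 12 18 13
f 12 13 11
f 12 11 15
f 12 15 17
f 12 17 18
f 13 18 14
f 11 13 20
f 15 11 19
f 17 15 16
f 18 17 10
f 22 21 25
f 22 25 23
f 23 25 26
f 23 26 24
f 25 21 27
f 25 27 26
f 26 27 28
f 26 28 24
f 27 21 29
f 27 29 28
f 28 29 30
f 28 30 24
f 29 21 31
f 29 31 30
f 30 31 32
f 30 32 24
f 31 21 33
f 31 33 32
f 32 33 34
f 32 34 24
f 33 21 35
f 33 35 34
f 34 35 36
f 34 36 24
f 35 21 37
f 35 37 36
f 36 37 38
f 36 38 24
f 37 21 39
f 37 39 38
f 38 39 40
f 38 40 24
f 39 21 41
f 39 41 40
f 40 41 42
f 40 42 24
f 41 21 43
f 41 43 42
f 42 43 44
f 42 44 24
f 43 21 45
f 43 45 44
f 44 45 46
f 44 46 24
f 45 21 47
f 45 47 46
f 46 47 48
f 46 48 24
f 47 21 22
f 47 22 48
f 48 22 23
f 48 23 24

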